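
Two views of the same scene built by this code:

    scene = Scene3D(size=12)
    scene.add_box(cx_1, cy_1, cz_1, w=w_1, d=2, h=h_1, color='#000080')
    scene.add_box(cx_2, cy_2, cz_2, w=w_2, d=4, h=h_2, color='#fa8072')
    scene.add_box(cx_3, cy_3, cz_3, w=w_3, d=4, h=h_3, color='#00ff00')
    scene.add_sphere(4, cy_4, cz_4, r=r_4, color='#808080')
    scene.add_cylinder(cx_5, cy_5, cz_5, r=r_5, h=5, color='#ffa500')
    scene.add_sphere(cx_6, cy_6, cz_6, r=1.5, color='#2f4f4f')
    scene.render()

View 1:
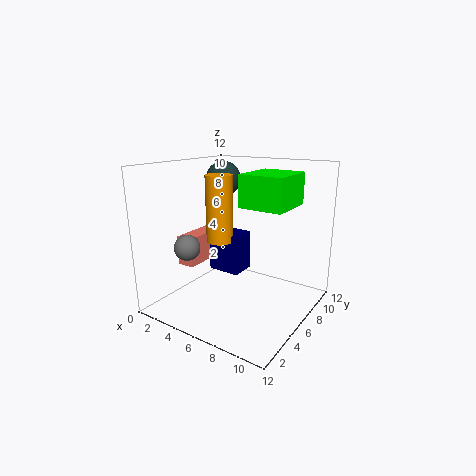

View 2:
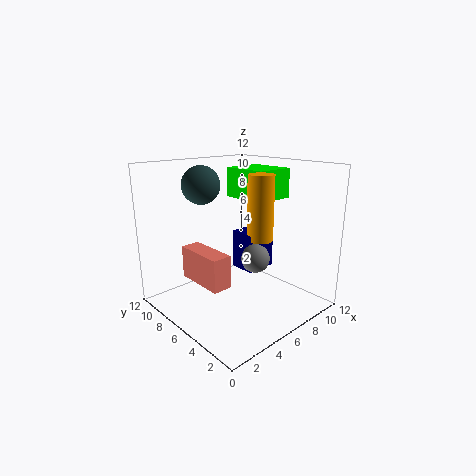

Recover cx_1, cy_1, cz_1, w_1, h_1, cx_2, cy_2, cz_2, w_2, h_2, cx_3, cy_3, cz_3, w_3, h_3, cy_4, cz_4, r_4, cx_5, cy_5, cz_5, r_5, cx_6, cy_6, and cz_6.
cx_1 = 5, cy_1 = 3.5, cz_1 = 4, w_1 = 2.5, h_1 = 3, cx_2 = 1.5, cy_2 = 3.5, cz_2 = 3.5, w_2 = 1.5, h_2 = 2.5, cx_3 = 7, cy_3 = 4.5, cz_3 = 9, w_3 = 3.5, h_3 = 2.5, cy_4 = 2, cz_4 = 6, r_4 = 1, cx_5 = 6, cy_5 = 3.5, cz_5 = 6.5, r_5 = 1, cx_6 = 3.5, cy_6 = 7.5, cz_6 = 10.5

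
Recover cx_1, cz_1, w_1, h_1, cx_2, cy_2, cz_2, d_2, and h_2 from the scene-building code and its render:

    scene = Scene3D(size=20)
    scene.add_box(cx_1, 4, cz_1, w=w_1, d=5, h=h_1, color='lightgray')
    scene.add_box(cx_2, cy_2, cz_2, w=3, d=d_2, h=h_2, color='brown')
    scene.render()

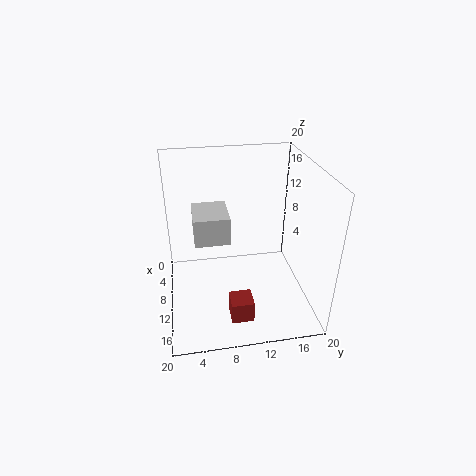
cx_1 = 4; cz_1 = 9; w_1 = 6; h_1 = 4; cx_2 = 14; cy_2 = 8; cz_2 = 1; d_2 = 3; h_2 = 3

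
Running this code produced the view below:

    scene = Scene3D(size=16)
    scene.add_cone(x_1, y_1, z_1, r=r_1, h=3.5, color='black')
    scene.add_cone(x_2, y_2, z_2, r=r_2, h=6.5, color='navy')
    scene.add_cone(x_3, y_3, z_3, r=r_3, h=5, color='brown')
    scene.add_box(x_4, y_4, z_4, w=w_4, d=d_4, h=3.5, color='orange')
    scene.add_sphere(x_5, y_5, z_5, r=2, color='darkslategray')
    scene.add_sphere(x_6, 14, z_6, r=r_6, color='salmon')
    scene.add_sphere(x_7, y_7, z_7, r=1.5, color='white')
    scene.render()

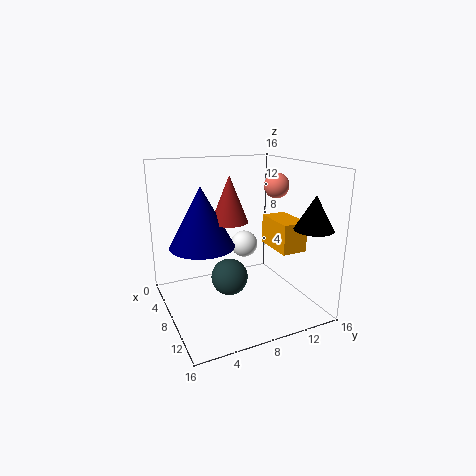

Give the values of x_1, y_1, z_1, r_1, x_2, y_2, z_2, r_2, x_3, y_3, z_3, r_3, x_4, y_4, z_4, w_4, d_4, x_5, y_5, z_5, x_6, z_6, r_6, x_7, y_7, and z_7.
x_1 = 14
y_1 = 13.5
z_1 = 10
r_1 = 2
x_2 = 7.5
y_2 = 4
z_2 = 7.5
r_2 = 3.5
x_3 = 8
y_3 = 7
z_3 = 10
r_3 = 2
x_4 = 5.5
y_4 = 12.5
z_4 = 6
w_4 = 5
d_4 = 3
x_5 = 9
y_5 = 6.5
z_5 = 4
x_6 = 6
z_6 = 13
r_6 = 1.5
x_7 = 7.5
y_7 = 9
z_7 = 7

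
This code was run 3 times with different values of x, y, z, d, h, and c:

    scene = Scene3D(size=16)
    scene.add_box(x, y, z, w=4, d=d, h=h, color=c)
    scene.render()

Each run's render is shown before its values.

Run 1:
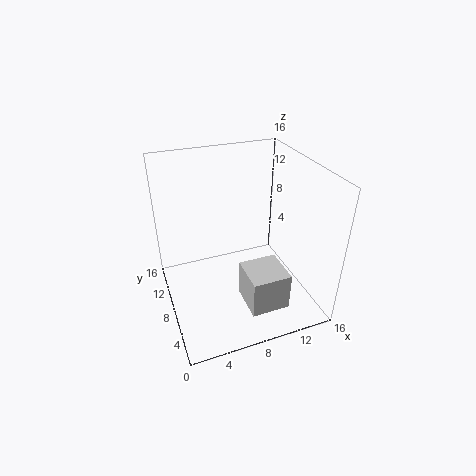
x = 7
y = 1
z = 3
d = 4
h = 4
c = 'lightgray'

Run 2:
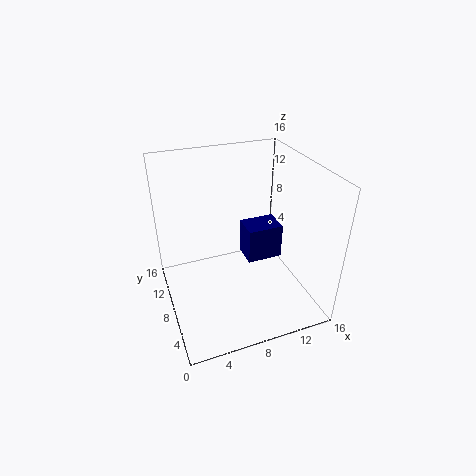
x = 9
y = 7
z = 5
d = 3
h = 4
c = 'navy'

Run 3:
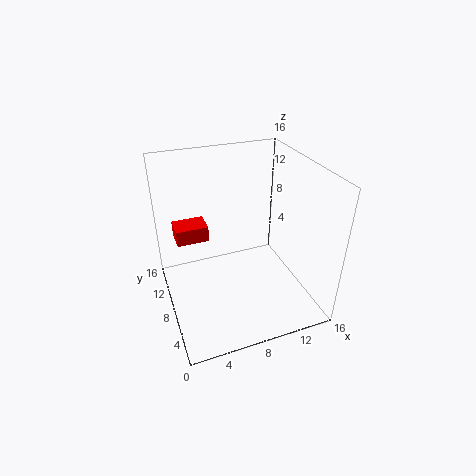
x = 2
y = 13
z = 5
d = 3
h = 2
c = 'red'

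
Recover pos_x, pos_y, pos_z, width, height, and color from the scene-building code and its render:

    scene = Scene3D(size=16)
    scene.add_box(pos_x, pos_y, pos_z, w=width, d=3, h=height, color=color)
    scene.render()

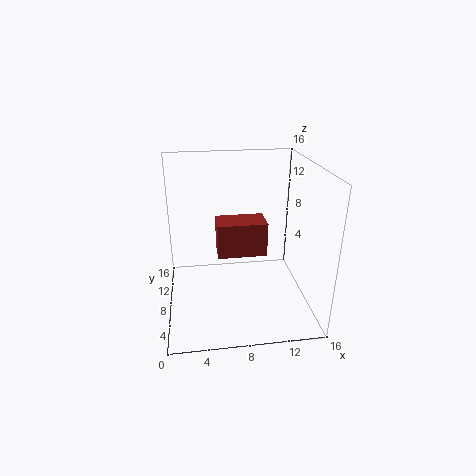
pos_x = 5.5
pos_y = 4.5
pos_z = 7.5
width = 5
height = 3.5
color = 'brown'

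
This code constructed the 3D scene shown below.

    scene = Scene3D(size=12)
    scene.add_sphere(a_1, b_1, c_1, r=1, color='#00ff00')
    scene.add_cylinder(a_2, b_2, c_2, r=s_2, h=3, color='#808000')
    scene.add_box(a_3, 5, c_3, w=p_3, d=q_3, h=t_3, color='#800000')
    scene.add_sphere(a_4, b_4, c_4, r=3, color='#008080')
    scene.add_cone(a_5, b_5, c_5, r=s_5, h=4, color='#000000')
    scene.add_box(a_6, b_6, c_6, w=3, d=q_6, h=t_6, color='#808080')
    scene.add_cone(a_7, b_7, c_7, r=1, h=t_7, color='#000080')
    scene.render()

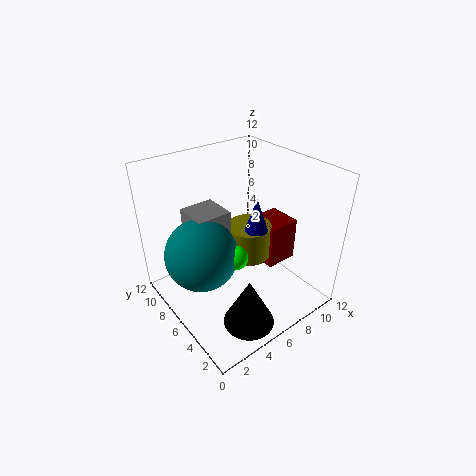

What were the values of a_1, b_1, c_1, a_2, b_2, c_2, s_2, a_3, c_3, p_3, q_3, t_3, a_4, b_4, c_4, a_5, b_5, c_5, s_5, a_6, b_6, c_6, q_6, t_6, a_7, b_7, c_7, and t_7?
a_1 = 5
b_1 = 5
c_1 = 5
a_2 = 8
b_2 = 7
c_2 = 3
s_2 = 2
a_3 = 9
c_3 = 2
p_3 = 3
q_3 = 3
t_3 = 4
a_4 = 3
b_4 = 7
c_4 = 5
a_5 = 4
b_5 = 2
c_5 = 1
s_5 = 2
a_6 = 3
b_6 = 7
c_6 = 6
q_6 = 3
t_6 = 2
a_7 = 8
b_7 = 6
c_7 = 6
t_7 = 3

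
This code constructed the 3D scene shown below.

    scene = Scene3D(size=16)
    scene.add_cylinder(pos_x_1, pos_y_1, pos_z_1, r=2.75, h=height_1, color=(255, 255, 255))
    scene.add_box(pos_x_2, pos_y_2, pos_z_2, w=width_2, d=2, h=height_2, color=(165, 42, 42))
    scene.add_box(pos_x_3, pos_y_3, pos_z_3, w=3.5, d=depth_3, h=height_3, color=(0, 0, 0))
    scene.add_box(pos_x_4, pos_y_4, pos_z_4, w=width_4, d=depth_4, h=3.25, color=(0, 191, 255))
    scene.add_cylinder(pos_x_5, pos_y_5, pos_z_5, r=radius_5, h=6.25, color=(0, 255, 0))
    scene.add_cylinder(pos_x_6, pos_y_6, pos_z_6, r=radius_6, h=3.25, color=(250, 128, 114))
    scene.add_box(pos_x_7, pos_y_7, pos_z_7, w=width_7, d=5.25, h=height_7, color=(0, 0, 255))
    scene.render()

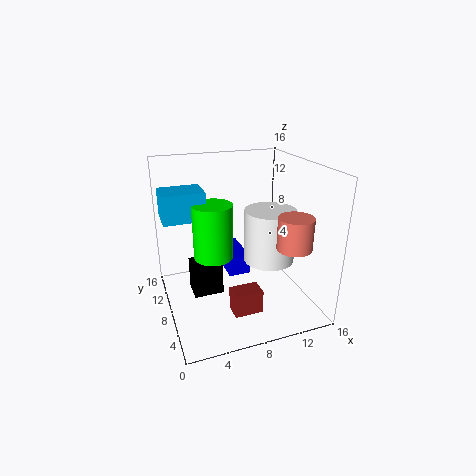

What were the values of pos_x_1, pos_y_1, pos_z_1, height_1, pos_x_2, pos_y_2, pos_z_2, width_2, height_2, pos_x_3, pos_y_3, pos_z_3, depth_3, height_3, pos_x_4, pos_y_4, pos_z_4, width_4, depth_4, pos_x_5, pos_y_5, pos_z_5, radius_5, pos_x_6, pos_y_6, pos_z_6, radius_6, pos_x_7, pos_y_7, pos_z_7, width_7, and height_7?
pos_x_1 = 11; pos_y_1 = 6.25; pos_z_1 = 5.75; height_1 = 5.75; pos_x_2 = 5.75; pos_y_2 = 2.5; pos_z_2 = 1.75; width_2 = 3; height_2 = 2.5; pos_x_3 = 3; pos_y_3 = 9; pos_z_3 = 0.5; depth_3 = 2.75; height_3 = 4; pos_x_4 = 0.25; pos_y_4 = 9.75; pos_z_4 = 9.75; width_4 = 4.75; depth_4 = 3.75; pos_x_5 = 5.5; pos_y_5 = 9.25; pos_z_5 = 5.5; radius_5 = 2.25; pos_x_6 = 11.75; pos_y_6 = 2.25; pos_z_6 = 8.75; radius_6 = 1.75; pos_x_7 = 7; pos_y_7 = 8; pos_z_7 = 3.25; width_7 = 2.5; height_7 = 2.25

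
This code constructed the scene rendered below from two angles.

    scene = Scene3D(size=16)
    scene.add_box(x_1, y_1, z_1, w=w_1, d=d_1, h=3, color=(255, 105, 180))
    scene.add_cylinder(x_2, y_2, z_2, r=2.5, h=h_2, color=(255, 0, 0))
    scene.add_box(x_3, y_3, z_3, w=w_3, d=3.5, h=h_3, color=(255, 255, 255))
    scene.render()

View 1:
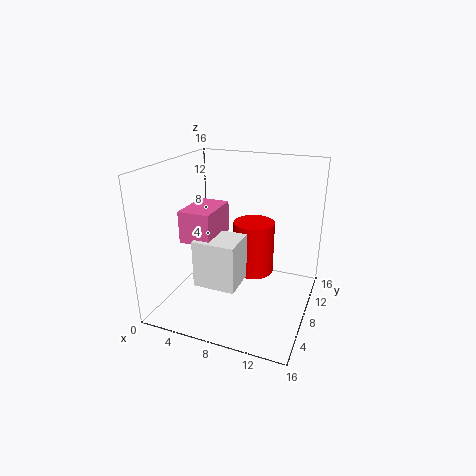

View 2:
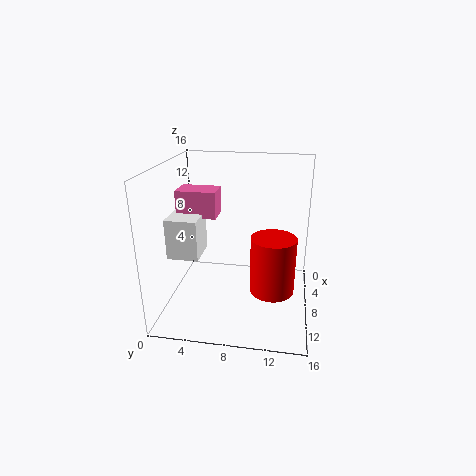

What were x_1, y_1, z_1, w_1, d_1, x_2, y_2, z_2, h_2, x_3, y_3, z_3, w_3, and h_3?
x_1 = 5; y_1 = 1; z_1 = 10; w_1 = 3; d_1 = 4.5; x_2 = 8.5; y_2 = 12; z_2 = 2; h_2 = 6.5; x_3 = 6.5; y_3 = 0.5; z_3 = 6; w_3 = 4; h_3 = 4.5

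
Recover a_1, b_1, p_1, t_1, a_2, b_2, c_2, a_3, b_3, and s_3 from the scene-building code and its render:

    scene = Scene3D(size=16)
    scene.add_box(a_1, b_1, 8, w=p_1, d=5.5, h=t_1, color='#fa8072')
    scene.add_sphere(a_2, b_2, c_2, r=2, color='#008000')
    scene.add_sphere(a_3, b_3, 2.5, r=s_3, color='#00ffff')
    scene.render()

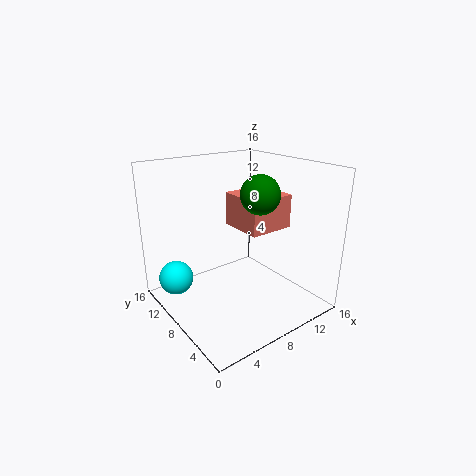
a_1 = 9.5
b_1 = 7
p_1 = 5.5
t_1 = 4
a_2 = 8.5
b_2 = 5
c_2 = 13.5
a_3 = 2.5
b_3 = 13
s_3 = 2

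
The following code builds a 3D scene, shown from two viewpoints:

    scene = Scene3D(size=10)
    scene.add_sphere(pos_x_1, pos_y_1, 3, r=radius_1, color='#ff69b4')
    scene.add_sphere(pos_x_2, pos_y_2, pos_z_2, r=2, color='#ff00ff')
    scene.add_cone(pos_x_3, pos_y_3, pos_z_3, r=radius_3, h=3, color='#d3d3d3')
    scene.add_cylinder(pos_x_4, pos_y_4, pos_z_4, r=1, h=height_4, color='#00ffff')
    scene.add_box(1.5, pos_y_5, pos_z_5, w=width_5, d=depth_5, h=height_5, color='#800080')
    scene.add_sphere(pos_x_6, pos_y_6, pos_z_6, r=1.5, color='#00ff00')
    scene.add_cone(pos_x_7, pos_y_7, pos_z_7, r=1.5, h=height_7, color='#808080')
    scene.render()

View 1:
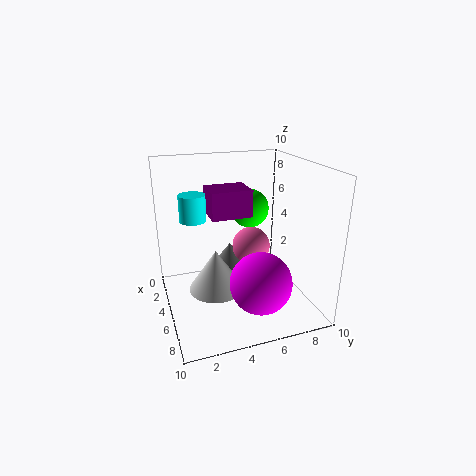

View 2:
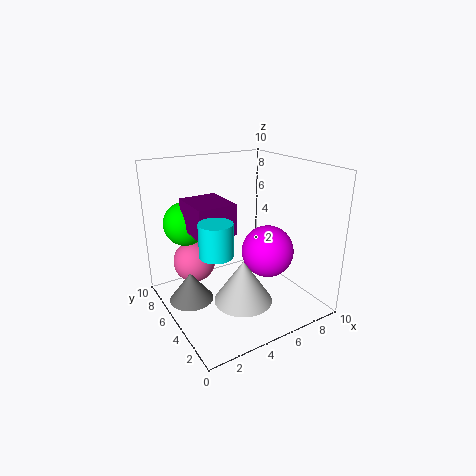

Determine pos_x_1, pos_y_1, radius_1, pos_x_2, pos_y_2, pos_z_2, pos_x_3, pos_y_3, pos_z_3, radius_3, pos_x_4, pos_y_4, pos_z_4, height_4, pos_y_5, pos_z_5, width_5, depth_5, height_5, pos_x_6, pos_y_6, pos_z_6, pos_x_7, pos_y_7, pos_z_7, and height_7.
pos_x_1 = 2.5
pos_y_1 = 7
radius_1 = 1.5
pos_x_2 = 8
pos_y_2 = 5.5
pos_z_2 = 3
pos_x_3 = 4.5
pos_y_3 = 3.5
pos_z_3 = 1
radius_3 = 2
pos_x_4 = 2
pos_y_4 = 2.5
pos_z_4 = 5.5
height_4 = 2
pos_y_5 = 3.5
pos_z_5 = 6
width_5 = 2.5
depth_5 = 3
height_5 = 2
pos_x_6 = 2
pos_y_6 = 7
pos_z_6 = 6
pos_x_7 = 1.5
pos_y_7 = 5.5
pos_z_7 = 1
height_7 = 2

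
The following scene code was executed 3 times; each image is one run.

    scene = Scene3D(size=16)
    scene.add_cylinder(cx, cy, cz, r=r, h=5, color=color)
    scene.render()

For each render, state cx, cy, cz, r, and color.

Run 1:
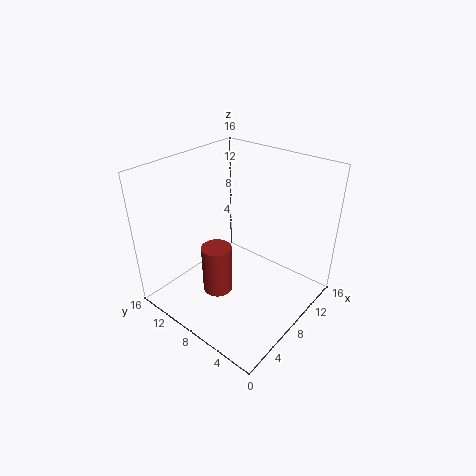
cx = 3.5, cy = 7, cz = 4.5, r = 1.5, color = 'brown'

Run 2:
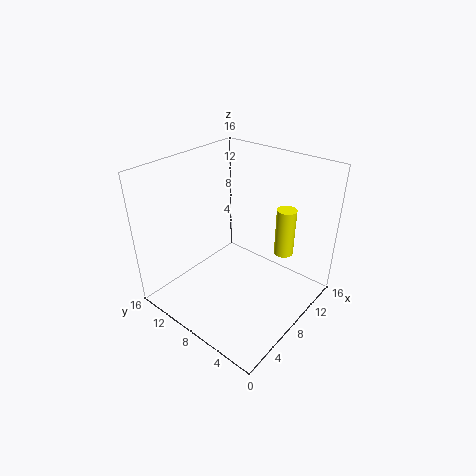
cx = 9.5, cy = 3, cz = 7.5, r = 1, color = 'yellow'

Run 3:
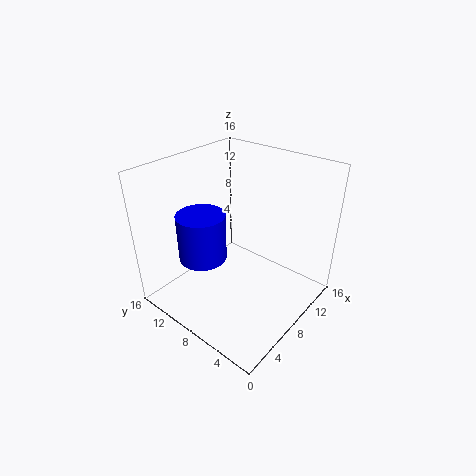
cx = 4, cy = 9.5, cz = 7, r = 2.5, color = 'blue'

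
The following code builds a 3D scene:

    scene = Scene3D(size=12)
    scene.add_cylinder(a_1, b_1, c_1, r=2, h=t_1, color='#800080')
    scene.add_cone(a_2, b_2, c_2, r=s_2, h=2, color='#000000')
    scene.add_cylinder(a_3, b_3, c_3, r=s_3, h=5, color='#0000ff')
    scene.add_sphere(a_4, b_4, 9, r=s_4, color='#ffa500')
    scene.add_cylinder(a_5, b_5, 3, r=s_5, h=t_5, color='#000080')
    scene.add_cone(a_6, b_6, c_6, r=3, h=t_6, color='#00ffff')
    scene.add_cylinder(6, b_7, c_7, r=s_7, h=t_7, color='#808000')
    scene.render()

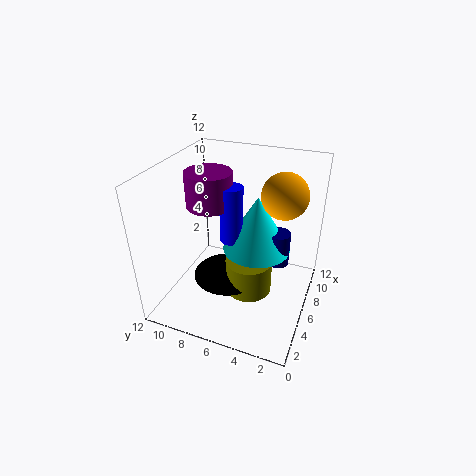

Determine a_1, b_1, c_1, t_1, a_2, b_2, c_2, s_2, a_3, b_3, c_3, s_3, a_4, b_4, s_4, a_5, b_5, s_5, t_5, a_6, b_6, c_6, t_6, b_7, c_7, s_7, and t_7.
a_1 = 7, b_1 = 9, c_1 = 8, t_1 = 3, a_2 = 6, b_2 = 7, c_2 = 2, s_2 = 3, a_3 = 7, b_3 = 7, c_3 = 5, s_3 = 1, a_4 = 9, b_4 = 3, s_4 = 2, a_5 = 8, b_5 = 3, s_5 = 1, t_5 = 3, a_6 = 8, b_6 = 5, c_6 = 4, t_6 = 5, b_7 = 5, c_7 = 1, s_7 = 2, t_7 = 3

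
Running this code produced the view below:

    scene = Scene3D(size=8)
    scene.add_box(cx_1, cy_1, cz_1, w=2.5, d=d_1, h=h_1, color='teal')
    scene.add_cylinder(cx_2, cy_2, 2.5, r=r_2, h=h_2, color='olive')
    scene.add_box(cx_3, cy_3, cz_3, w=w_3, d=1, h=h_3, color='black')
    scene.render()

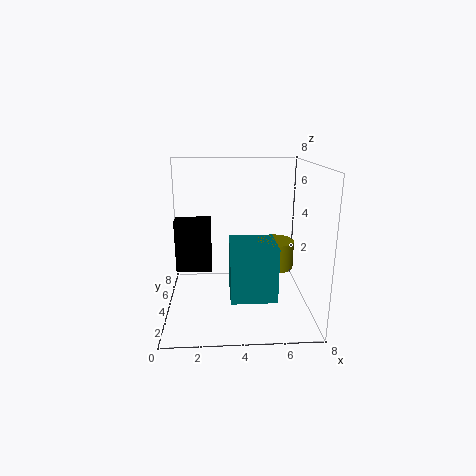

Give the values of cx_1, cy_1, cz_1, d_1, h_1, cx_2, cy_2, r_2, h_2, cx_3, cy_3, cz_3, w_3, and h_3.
cx_1 = 3.5; cy_1 = 2; cz_1 = 1; d_1 = 2.5; h_1 = 3; cx_2 = 6; cy_2 = 3.5; r_2 = 1; h_2 = 1.5; cx_3 = 0.5; cy_3 = 4; cz_3 = 2; w_3 = 2; h_3 = 3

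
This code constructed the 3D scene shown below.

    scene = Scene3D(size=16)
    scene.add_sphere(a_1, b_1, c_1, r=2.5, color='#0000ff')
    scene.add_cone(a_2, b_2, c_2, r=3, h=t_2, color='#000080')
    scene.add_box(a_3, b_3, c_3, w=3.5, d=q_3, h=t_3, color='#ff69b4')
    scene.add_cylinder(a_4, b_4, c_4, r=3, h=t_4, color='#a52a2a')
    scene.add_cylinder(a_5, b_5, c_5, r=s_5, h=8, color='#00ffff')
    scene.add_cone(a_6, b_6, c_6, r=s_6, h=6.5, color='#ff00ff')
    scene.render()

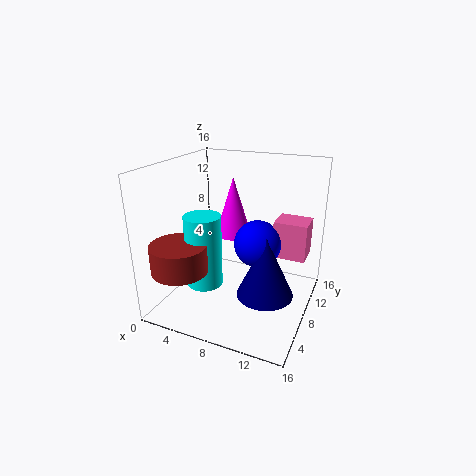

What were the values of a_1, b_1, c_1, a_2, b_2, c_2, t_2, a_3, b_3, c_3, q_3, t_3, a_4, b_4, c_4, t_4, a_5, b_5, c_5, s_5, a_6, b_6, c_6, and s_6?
a_1 = 10.5, b_1 = 7.5, c_1 = 8, a_2 = 12, b_2 = 6, c_2 = 3, t_2 = 6.5, a_3 = 12, b_3 = 8, c_3 = 6.5, q_3 = 3, t_3 = 4, a_4 = 3.5, b_4 = 3, c_4 = 5.5, t_4 = 3, a_5 = 5, b_5 = 5.5, c_5 = 3, s_5 = 2, a_6 = 7, b_6 = 9, c_6 = 8, s_6 = 2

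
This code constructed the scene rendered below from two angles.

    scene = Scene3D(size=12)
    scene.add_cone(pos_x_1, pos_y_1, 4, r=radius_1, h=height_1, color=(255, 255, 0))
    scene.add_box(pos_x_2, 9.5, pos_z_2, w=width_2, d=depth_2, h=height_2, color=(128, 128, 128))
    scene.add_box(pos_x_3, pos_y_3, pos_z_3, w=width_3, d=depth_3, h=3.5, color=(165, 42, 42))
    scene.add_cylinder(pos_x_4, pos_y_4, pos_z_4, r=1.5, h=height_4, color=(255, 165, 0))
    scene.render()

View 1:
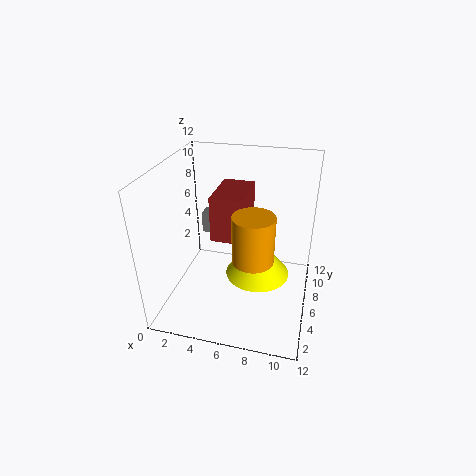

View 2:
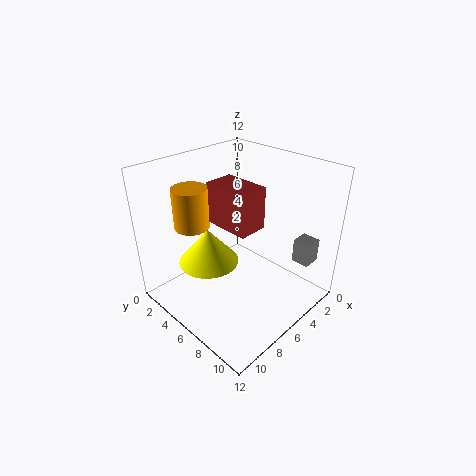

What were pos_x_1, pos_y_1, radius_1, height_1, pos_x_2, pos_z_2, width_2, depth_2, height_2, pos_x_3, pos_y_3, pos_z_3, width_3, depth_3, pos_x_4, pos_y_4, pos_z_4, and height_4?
pos_x_1 = 8
pos_y_1 = 4.5
radius_1 = 2.5
height_1 = 3
pos_x_2 = 1.5
pos_z_2 = 4
width_2 = 1.5
depth_2 = 1.5
height_2 = 2
pos_x_3 = 4.5
pos_y_3 = 3.5
pos_z_3 = 7
width_3 = 2.5
depth_3 = 4
pos_x_4 = 8
pos_y_4 = 2.5
pos_z_4 = 6.5
height_4 = 3.5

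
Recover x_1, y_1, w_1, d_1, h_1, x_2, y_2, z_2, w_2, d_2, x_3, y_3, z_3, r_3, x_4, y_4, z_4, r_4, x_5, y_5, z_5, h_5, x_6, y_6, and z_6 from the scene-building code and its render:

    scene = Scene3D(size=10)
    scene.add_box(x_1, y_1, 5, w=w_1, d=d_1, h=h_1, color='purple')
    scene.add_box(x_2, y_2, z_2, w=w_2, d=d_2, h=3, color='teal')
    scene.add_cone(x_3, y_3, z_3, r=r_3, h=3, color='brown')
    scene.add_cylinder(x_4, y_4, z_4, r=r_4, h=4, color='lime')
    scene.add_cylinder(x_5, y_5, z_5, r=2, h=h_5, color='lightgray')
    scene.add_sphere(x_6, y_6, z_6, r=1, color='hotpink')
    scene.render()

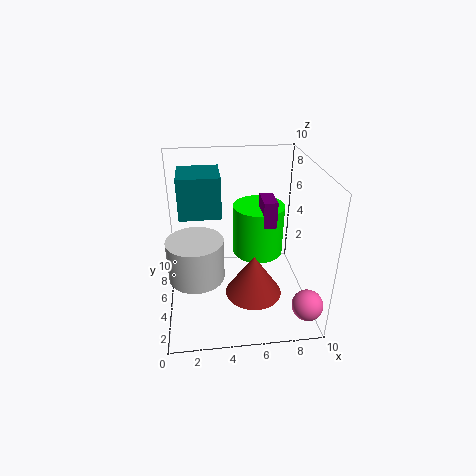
x_1 = 7
y_1 = 6
w_1 = 1
d_1 = 2
h_1 = 2
x_2 = 1
y_2 = 6
z_2 = 6
w_2 = 3
d_2 = 3
x_3 = 6
y_3 = 4
z_3 = 1
r_3 = 2
x_4 = 7
y_4 = 8
z_4 = 2
r_4 = 2
x_5 = 2
y_5 = 5
z_5 = 2
h_5 = 3
x_6 = 9
y_6 = 1
z_6 = 2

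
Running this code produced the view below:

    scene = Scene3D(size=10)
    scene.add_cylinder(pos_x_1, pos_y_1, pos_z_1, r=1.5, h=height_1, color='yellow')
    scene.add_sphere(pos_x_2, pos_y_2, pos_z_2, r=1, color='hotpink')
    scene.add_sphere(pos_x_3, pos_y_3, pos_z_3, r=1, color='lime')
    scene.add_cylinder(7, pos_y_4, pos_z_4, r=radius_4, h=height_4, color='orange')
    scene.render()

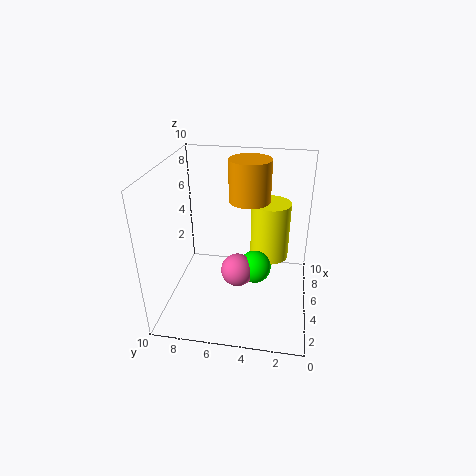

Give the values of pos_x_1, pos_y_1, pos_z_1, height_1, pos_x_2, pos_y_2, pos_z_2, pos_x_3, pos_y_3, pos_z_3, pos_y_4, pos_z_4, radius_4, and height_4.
pos_x_1 = 8, pos_y_1 = 3, pos_z_1 = 2, height_1 = 4.5, pos_x_2 = 2, pos_y_2 = 4.5, pos_z_2 = 4.5, pos_x_3 = 2.5, pos_y_3 = 3.5, pos_z_3 = 4.5, pos_y_4 = 4.5, pos_z_4 = 7, radius_4 = 1.5, height_4 = 3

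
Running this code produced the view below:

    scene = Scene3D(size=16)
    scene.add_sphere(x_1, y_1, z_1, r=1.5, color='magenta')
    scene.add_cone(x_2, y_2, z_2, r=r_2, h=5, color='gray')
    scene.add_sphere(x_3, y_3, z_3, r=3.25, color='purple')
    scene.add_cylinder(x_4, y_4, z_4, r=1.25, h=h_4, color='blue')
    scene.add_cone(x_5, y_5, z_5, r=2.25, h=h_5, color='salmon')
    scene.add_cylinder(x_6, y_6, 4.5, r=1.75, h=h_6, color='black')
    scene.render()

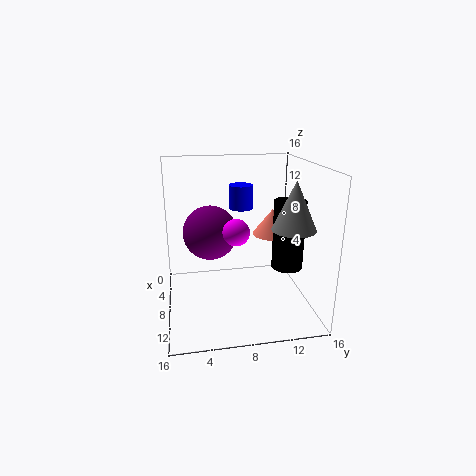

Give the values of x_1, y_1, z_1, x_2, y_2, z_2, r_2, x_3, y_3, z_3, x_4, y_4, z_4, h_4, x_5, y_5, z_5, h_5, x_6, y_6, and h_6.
x_1 = 8.25
y_1 = 7.75
z_1 = 8.75
x_2 = 11.75
y_2 = 13
z_2 = 10
r_2 = 2.25
x_3 = 4.5
y_3 = 5.25
z_3 = 7.5
x_4 = 8.25
y_4 = 8.25
z_4 = 11.5
h_4 = 2.5
x_5 = 6.75
y_5 = 12.25
z_5 = 7.75
h_5 = 3
x_6 = 9
y_6 = 13.5
h_6 = 7.75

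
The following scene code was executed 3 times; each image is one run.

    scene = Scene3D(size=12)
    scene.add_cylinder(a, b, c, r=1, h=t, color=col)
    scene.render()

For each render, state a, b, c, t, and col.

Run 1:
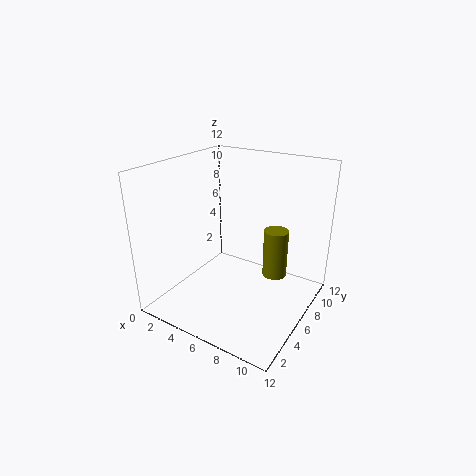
a = 9
b = 7
c = 3
t = 4
col = 'olive'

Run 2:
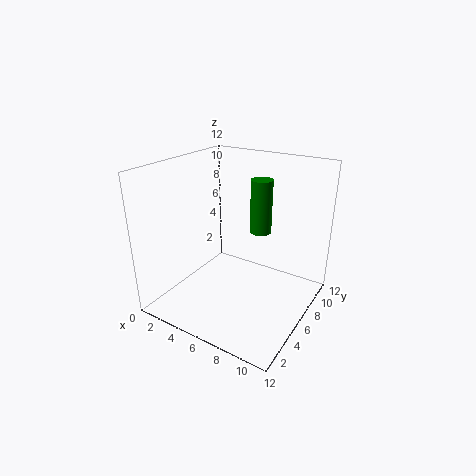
a = 6
b = 10
c = 5
t = 5
col = 'green'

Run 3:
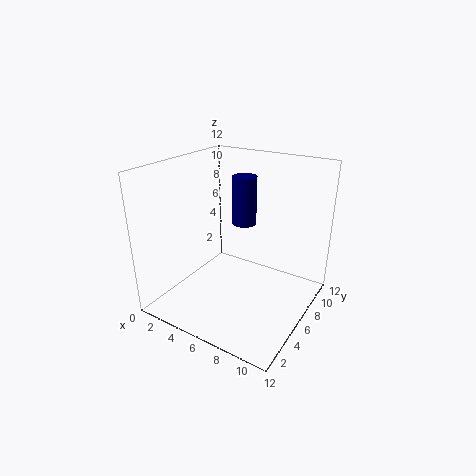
a = 6
b = 7
c = 7
t = 4
col = 'navy'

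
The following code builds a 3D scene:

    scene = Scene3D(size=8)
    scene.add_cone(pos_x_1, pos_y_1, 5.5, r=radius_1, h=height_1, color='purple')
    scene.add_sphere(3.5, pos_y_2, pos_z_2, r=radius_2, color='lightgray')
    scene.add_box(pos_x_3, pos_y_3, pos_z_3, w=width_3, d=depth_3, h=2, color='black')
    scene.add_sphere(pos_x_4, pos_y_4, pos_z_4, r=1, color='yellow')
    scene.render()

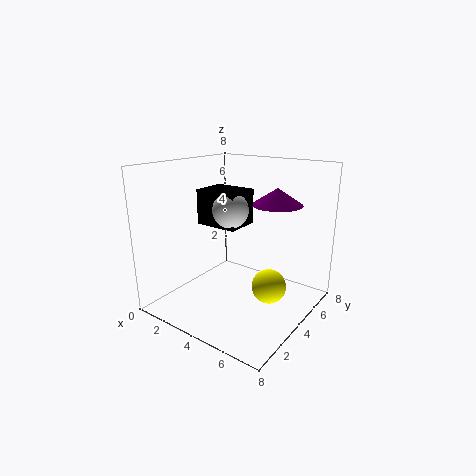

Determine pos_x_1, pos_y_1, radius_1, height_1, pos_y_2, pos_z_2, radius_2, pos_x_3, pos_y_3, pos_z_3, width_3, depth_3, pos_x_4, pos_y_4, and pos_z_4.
pos_x_1 = 5; pos_y_1 = 6.5; radius_1 = 1.5; height_1 = 1; pos_y_2 = 4; pos_z_2 = 5.5; radius_2 = 1; pos_x_3 = 1.5; pos_y_3 = 3.5; pos_z_3 = 4.5; width_3 = 2.5; depth_3 = 2; pos_x_4 = 5.5; pos_y_4 = 5; pos_z_4 = 1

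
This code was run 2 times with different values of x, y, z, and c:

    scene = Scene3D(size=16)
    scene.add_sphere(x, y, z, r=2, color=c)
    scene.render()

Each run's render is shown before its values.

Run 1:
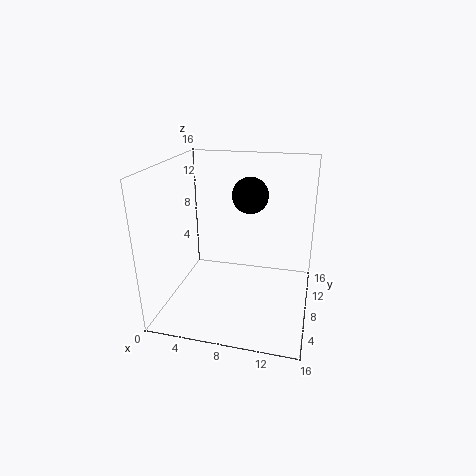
x = 9
y = 9.5
z = 12.5
c = 'black'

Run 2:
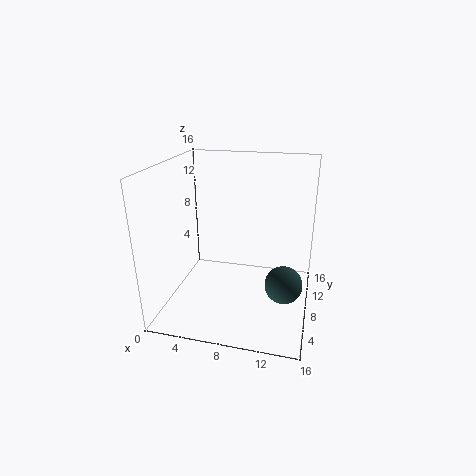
x = 13.5
y = 6
z = 4
c = 'darkslategray'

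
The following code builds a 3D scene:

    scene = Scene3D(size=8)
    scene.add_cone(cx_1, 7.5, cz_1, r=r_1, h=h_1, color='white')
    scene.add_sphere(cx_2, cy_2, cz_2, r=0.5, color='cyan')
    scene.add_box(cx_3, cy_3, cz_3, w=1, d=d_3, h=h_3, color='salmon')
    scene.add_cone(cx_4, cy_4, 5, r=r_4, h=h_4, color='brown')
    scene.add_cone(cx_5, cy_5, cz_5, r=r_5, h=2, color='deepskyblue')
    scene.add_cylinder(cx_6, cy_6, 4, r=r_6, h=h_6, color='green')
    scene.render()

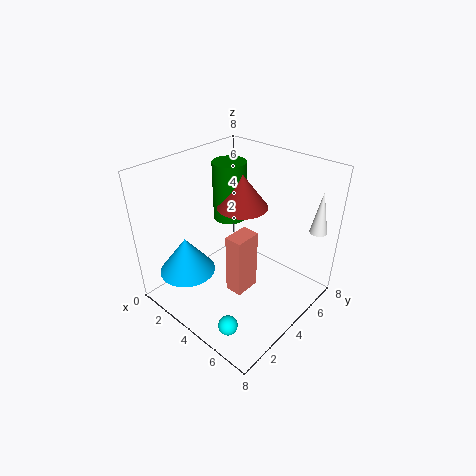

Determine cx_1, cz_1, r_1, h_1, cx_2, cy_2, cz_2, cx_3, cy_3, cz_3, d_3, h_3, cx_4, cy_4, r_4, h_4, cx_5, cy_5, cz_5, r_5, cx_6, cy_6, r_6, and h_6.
cx_1 = 7
cz_1 = 4
r_1 = 0.5
h_1 = 2.5
cx_2 = 6
cy_2 = 1
cz_2 = 1
cx_3 = 4
cy_3 = 3
cz_3 = 1
d_3 = 1.5
h_3 = 3.5
cx_4 = 3
cy_4 = 5.5
r_4 = 1.5
h_4 = 2
cx_5 = 2.5
cy_5 = 1.5
cz_5 = 2.5
r_5 = 1.5
cx_6 = 2
cy_6 = 5.5
r_6 = 1
h_6 = 3.5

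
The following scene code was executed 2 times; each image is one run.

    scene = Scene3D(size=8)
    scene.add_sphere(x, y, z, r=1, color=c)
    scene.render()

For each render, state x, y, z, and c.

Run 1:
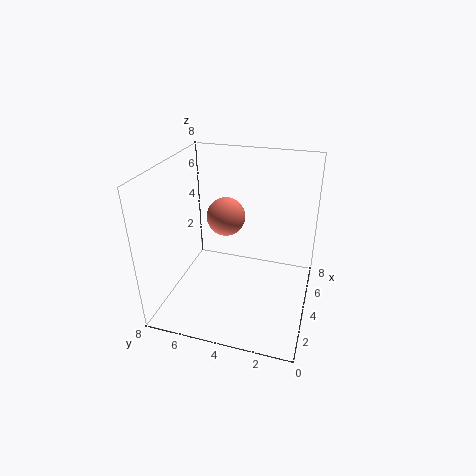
x = 3.5; y = 4.5; z = 5.5; c = 'salmon'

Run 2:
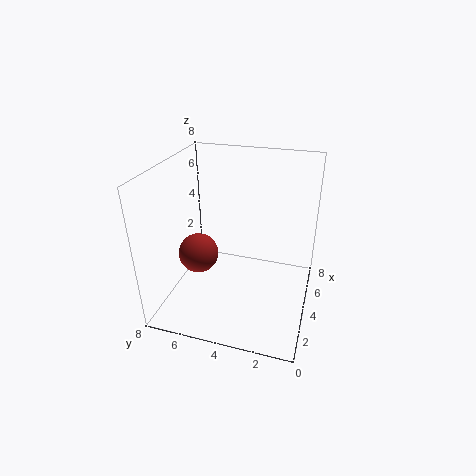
x = 2; y = 5.5; z = 4; c = 'brown'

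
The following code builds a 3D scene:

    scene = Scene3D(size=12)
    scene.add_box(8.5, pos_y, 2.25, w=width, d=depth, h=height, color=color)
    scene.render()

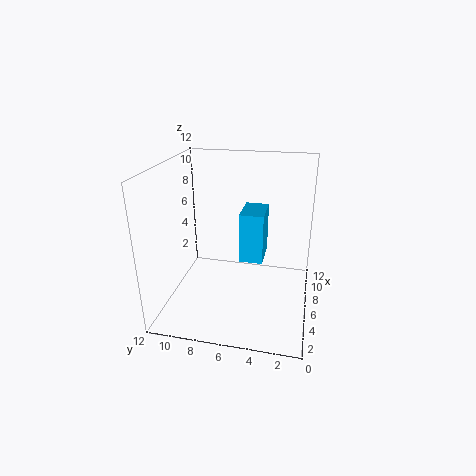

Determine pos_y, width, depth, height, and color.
pos_y = 4.25; width = 3.5; depth = 2.25; height = 4.75; color = 'deepskyblue'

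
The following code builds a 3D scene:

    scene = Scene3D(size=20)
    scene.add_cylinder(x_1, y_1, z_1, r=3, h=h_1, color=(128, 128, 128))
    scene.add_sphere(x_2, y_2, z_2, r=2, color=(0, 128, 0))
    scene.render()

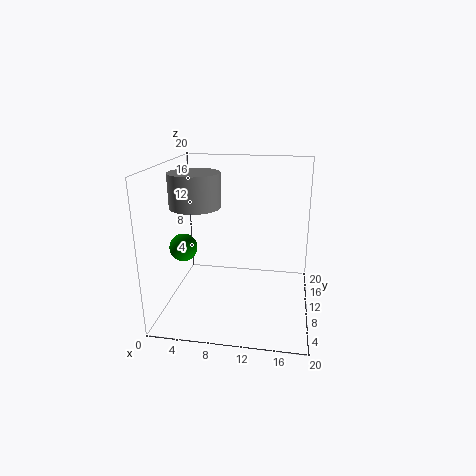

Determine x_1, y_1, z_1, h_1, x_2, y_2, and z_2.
x_1 = 6; y_1 = 4; z_1 = 16; h_1 = 4; x_2 = 2; y_2 = 10; z_2 = 8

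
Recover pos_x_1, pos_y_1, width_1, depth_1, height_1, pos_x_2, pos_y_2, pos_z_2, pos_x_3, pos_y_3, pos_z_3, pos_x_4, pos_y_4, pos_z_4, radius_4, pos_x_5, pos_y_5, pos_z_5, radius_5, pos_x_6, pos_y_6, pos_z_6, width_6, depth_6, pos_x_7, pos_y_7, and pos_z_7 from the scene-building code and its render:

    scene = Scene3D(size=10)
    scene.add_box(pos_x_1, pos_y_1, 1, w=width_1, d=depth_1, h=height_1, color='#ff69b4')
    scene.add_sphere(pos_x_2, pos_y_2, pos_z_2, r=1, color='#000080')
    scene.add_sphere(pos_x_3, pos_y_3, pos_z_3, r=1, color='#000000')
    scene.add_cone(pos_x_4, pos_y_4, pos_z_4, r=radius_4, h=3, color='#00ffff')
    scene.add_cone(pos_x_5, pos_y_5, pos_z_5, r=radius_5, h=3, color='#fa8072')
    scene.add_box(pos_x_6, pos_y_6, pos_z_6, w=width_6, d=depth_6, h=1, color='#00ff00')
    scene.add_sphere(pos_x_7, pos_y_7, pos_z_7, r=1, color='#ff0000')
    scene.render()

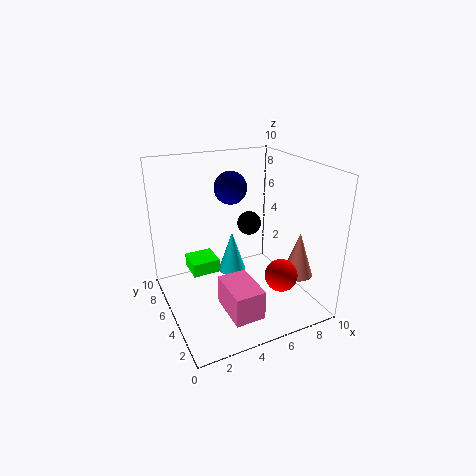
pos_x_1 = 3
pos_y_1 = 1
width_1 = 2
depth_1 = 3
height_1 = 2
pos_x_2 = 4
pos_y_2 = 4
pos_z_2 = 9
pos_x_3 = 8
pos_y_3 = 9
pos_z_3 = 4
pos_x_4 = 5
pos_y_4 = 6
pos_z_4 = 2
radius_4 = 1
pos_x_5 = 8
pos_y_5 = 2
pos_z_5 = 3
radius_5 = 1
pos_x_6 = 2
pos_y_6 = 6
pos_z_6 = 2
width_6 = 2
depth_6 = 2
pos_x_7 = 6
pos_y_7 = 1
pos_z_7 = 4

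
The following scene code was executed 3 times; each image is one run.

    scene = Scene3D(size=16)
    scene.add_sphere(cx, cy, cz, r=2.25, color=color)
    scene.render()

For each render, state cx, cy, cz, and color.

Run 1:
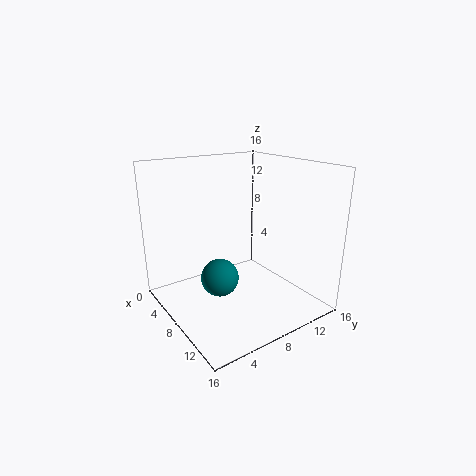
cx = 6; cy = 6.75; cz = 2.5; color = 'teal'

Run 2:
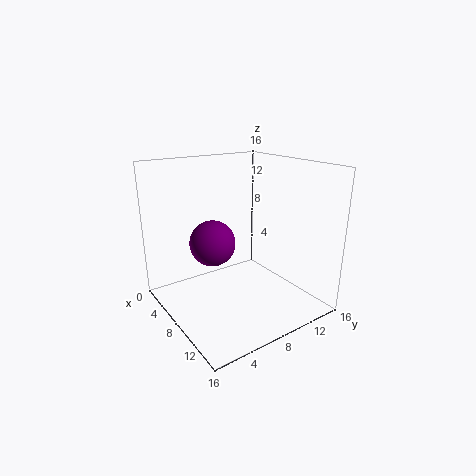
cx = 9.75; cy = 3.75; cz = 9; color = 'purple'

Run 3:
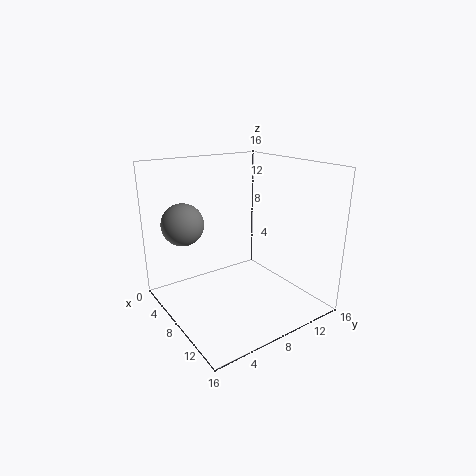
cx = 5.75; cy = 2.5; cz = 10; color = 'gray'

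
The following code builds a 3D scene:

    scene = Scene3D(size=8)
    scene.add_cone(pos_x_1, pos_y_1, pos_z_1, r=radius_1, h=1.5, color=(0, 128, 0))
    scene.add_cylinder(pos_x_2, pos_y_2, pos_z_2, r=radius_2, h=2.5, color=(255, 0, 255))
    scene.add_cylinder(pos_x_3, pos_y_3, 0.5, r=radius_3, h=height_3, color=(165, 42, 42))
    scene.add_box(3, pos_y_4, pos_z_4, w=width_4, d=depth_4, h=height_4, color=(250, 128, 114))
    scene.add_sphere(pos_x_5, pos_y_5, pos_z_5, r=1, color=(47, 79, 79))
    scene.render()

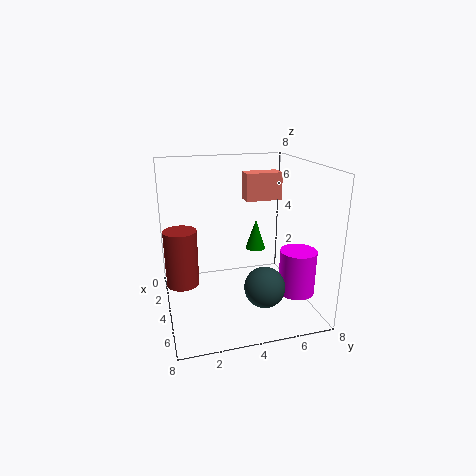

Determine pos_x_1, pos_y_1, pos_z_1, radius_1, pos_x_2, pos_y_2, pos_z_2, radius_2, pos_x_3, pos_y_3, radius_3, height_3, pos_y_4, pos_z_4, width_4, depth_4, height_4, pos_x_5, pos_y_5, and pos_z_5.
pos_x_1 = 5.5, pos_y_1 = 4.5, pos_z_1 = 4, radius_1 = 0.5, pos_x_2 = 5.5, pos_y_2 = 7, pos_z_2 = 1, radius_2 = 1, pos_x_3 = 2, pos_y_3 = 1, radius_3 = 1, height_3 = 3.5, pos_y_4 = 4.5, pos_z_4 = 6, width_4 = 1, depth_4 = 2, height_4 = 1.5, pos_x_5 = 7, pos_y_5 = 4.5, pos_z_5 = 2.5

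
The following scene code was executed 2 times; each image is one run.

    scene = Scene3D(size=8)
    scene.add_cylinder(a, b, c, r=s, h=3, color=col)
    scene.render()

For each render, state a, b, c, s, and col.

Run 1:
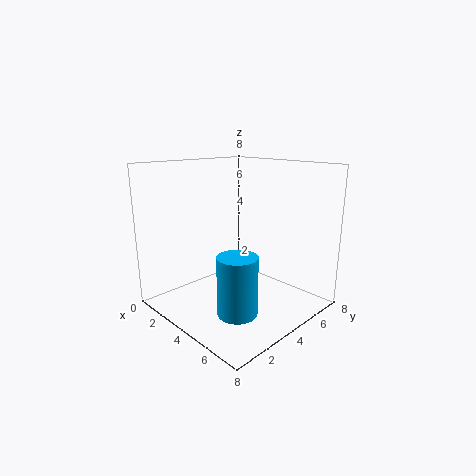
a = 6
b = 2
c = 1
s = 1
col = 'deepskyblue'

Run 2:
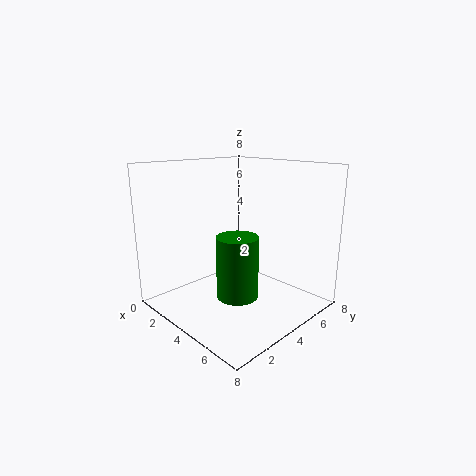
a = 6
b = 2
c = 2
s = 1
col = 'green'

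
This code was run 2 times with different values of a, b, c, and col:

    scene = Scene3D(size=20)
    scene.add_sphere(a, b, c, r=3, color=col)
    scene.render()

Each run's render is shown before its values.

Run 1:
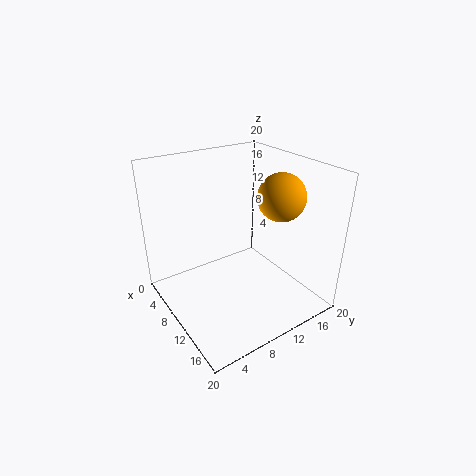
a = 15, b = 13, c = 17, col = 'orange'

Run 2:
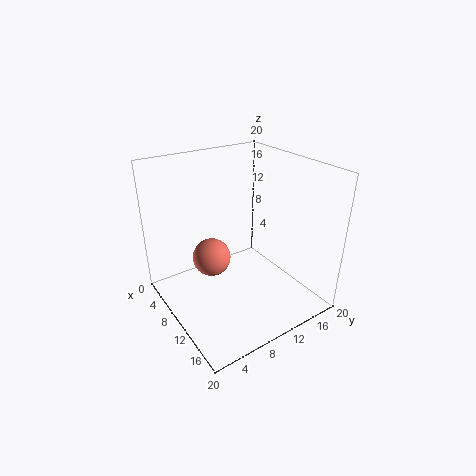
a = 4, b = 9, c = 4, col = 'salmon'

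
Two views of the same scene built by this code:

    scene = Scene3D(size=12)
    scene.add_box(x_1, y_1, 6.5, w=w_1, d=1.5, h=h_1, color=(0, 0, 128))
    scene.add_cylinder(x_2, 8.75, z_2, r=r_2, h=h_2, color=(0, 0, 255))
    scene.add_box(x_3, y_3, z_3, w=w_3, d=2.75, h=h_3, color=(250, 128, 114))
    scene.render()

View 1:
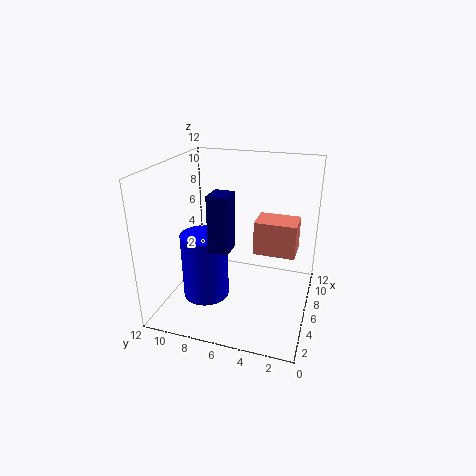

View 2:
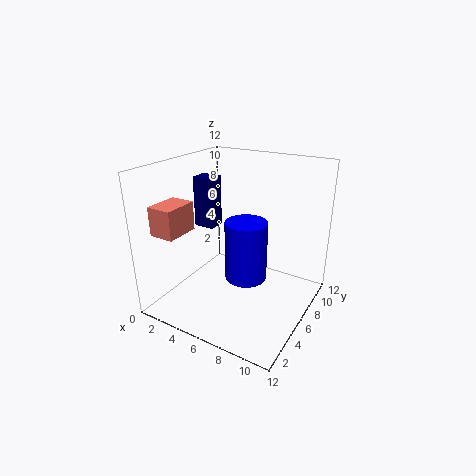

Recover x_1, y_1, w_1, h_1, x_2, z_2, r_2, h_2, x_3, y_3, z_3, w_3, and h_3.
x_1 = 2; y_1 = 5.5; w_1 = 1.75; h_1 = 4.25; x_2 = 5.25; z_2 = 0.5; r_2 = 2; h_2 = 5.75; x_3 = 1.5; y_3 = 0.75; z_3 = 7.25; w_3 = 2; h_3 = 2.25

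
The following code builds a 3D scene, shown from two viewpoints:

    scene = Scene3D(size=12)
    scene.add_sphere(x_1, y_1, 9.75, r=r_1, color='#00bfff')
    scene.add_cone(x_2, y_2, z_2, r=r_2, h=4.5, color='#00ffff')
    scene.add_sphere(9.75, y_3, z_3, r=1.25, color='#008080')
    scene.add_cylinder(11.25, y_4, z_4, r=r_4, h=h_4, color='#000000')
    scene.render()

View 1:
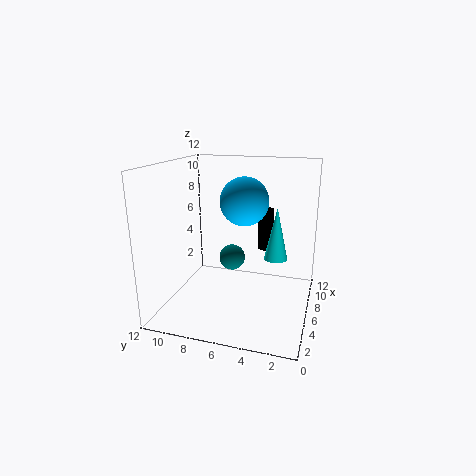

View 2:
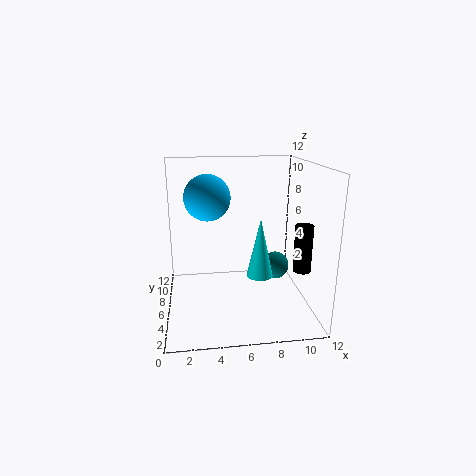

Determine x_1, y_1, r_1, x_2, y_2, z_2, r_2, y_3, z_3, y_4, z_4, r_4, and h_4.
x_1 = 3.5, y_1 = 4.75, r_1 = 1.75, x_2 = 7.25, y_2 = 3, z_2 = 4, r_2 = 1, y_3 = 7.75, z_3 = 2.5, y_4 = 4.75, z_4 = 3.25, r_4 = 0.75, h_4 = 4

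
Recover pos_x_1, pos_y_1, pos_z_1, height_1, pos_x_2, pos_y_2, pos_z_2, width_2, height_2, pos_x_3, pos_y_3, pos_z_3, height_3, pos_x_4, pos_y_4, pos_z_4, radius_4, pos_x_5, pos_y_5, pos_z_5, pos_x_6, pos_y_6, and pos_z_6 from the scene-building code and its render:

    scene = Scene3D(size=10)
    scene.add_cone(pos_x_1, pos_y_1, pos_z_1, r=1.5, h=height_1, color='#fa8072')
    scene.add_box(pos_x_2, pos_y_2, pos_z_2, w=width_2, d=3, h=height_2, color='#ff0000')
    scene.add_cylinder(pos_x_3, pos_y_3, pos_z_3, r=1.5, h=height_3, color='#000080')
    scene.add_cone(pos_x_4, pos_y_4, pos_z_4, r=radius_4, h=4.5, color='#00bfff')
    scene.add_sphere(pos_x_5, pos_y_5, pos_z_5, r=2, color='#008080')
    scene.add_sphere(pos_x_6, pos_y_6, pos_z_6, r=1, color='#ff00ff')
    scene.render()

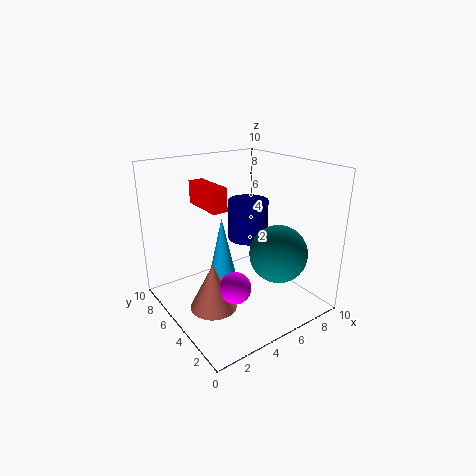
pos_x_1 = 2; pos_y_1 = 3.5; pos_z_1 = 1.5; height_1 = 3; pos_x_2 = 2.5; pos_y_2 = 4; pos_z_2 = 7.5; width_2 = 1; height_2 = 1.5; pos_x_3 = 7; pos_y_3 = 6.5; pos_z_3 = 4; height_3 = 3; pos_x_4 = 4; pos_y_4 = 5.5; pos_z_4 = 2; radius_4 = 1; pos_x_5 = 7; pos_y_5 = 3; pos_z_5 = 4; pos_x_6 = 3; pos_y_6 = 2.5; pos_z_6 = 3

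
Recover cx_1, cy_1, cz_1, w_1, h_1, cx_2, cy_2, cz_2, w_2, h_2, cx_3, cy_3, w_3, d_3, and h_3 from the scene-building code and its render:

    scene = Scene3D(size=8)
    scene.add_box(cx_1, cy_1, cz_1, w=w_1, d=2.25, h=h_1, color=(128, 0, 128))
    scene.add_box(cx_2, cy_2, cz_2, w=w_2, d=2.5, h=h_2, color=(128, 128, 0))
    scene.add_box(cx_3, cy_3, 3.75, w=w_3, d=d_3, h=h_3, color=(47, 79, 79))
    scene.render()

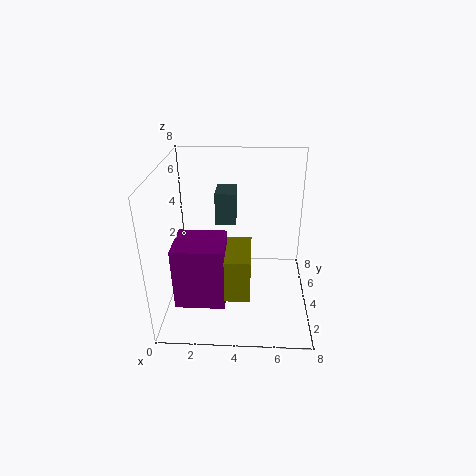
cx_1 = 1
cy_1 = 0.75
cz_1 = 1.75
w_1 = 2.5
h_1 = 3.25
cx_2 = 2.5
cy_2 = 0.75
cz_2 = 2.25
w_2 = 2.25
h_2 = 2.25
cx_3 = 2.5
cy_3 = 6
w_3 = 1.25
d_3 = 1.75
h_3 = 2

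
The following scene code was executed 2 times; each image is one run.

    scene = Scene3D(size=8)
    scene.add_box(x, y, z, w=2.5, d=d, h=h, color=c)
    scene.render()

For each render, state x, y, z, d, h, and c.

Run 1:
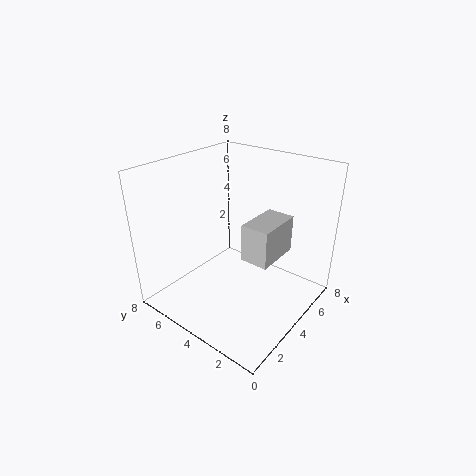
x = 3
y = 1.5
z = 3.5
d = 1.5
h = 2
c = 'lightgray'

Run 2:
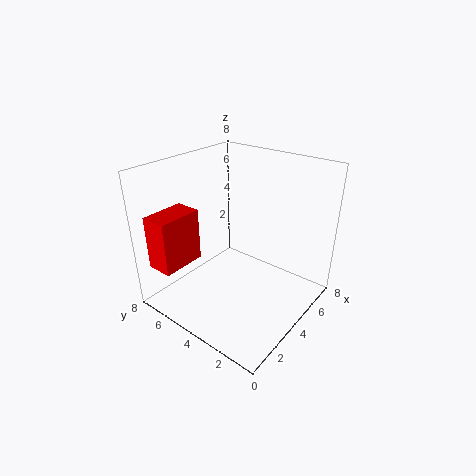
x = 0.5
y = 6
z = 2.5
d = 1.5
h = 3
c = 'red'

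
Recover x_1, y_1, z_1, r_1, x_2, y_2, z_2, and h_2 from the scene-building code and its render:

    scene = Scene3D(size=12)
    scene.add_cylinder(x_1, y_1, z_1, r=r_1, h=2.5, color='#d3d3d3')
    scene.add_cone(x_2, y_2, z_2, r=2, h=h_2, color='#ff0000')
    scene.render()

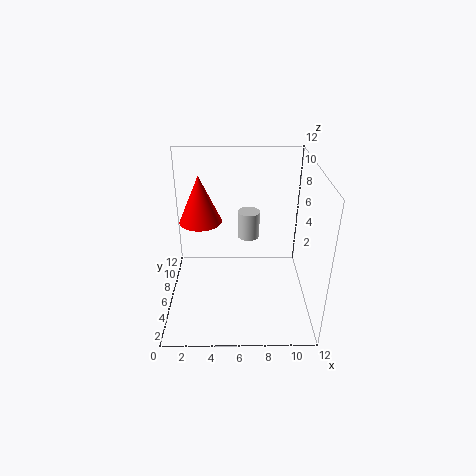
x_1 = 7, y_1 = 9, z_1 = 4.5, r_1 = 1, x_2 = 2.5, y_2 = 10, z_2 = 5.5, h_2 = 4.5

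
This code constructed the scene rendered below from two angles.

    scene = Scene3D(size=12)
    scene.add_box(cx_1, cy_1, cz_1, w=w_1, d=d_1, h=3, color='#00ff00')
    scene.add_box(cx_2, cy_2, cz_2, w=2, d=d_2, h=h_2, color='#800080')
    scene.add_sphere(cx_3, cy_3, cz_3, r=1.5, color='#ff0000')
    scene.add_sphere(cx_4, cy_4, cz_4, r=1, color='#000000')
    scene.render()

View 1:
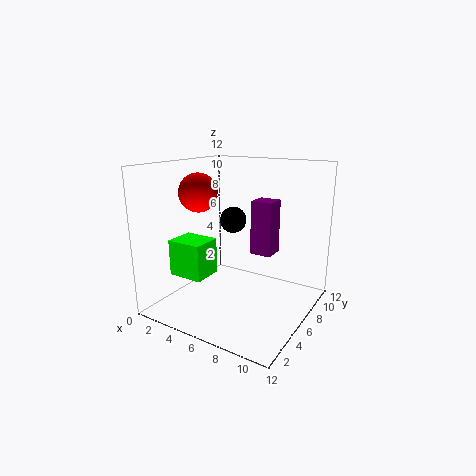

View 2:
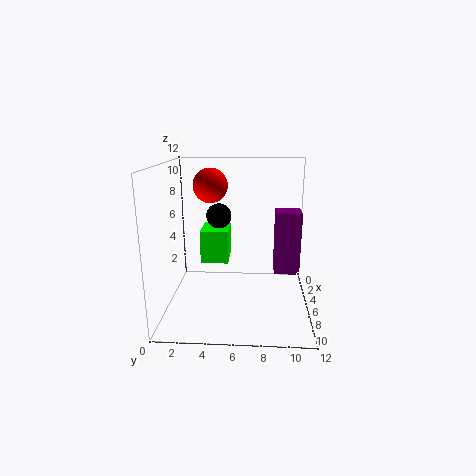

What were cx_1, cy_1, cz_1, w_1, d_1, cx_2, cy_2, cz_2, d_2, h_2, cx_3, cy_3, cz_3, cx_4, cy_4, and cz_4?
cx_1 = 1.5, cy_1 = 2.5, cz_1 = 3, w_1 = 3, d_1 = 2.5, cx_2 = 5.5, cy_2 = 9, cz_2 = 3.5, d_2 = 2, h_2 = 5, cx_3 = 4, cy_3 = 3.5, cz_3 = 10, cx_4 = 6.5, cy_4 = 4.5, cz_4 = 8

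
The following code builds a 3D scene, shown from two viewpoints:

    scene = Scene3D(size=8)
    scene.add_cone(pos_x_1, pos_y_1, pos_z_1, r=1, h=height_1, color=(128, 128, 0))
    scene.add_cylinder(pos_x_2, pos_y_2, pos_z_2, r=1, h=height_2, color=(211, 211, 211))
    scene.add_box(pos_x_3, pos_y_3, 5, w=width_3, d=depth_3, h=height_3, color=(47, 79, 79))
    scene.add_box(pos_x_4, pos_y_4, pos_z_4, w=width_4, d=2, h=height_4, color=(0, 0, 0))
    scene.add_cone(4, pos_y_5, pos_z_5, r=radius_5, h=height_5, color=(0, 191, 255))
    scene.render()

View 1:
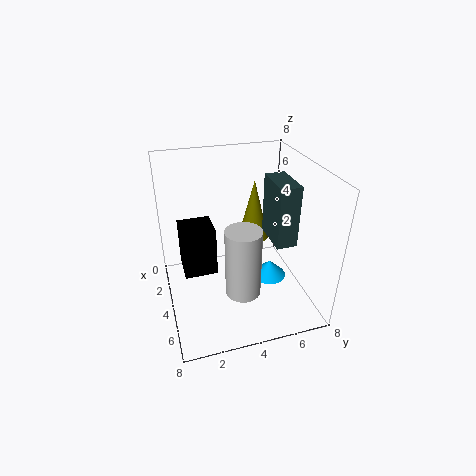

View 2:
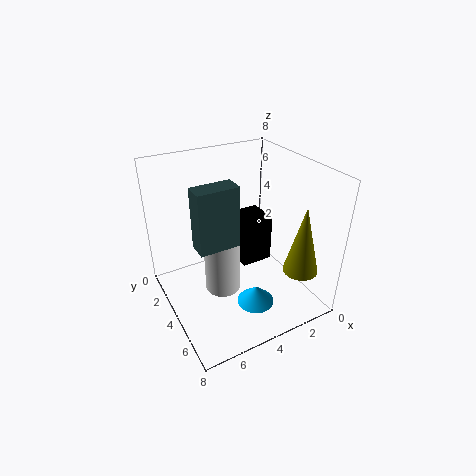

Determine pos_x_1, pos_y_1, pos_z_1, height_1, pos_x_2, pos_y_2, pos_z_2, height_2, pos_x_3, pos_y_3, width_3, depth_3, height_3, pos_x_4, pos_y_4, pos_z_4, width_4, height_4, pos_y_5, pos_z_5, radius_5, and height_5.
pos_x_1 = 1
pos_y_1 = 6
pos_z_1 = 2
height_1 = 4
pos_x_2 = 5
pos_y_2 = 4
pos_z_2 = 1
height_2 = 4
pos_x_3 = 5
pos_y_3 = 5
width_3 = 2
depth_3 = 1
height_3 = 3
pos_x_4 = 1
pos_y_4 = 1
pos_z_4 = 1
width_4 = 2
height_4 = 3
pos_y_5 = 6
pos_z_5 = 1
radius_5 = 1
height_5 = 1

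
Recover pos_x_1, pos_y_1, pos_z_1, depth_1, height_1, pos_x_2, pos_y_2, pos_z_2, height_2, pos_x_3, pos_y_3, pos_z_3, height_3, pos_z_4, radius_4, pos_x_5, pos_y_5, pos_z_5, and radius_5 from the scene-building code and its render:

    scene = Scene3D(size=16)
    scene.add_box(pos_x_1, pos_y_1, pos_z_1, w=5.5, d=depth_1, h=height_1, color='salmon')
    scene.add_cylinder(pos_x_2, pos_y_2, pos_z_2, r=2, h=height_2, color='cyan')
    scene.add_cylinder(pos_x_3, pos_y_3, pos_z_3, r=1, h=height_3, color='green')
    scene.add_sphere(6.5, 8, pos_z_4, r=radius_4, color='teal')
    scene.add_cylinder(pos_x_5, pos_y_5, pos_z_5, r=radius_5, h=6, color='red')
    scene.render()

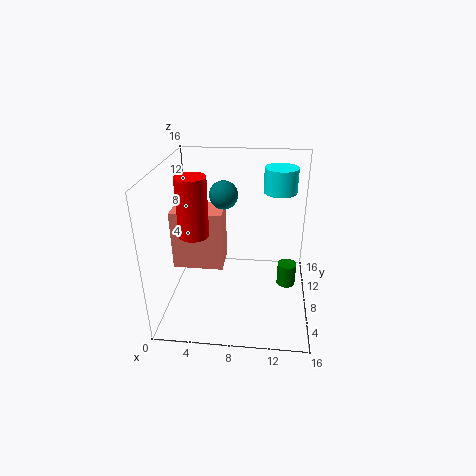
pos_x_1 = 1
pos_y_1 = 6
pos_z_1 = 5
depth_1 = 3.5
height_1 = 6.5
pos_x_2 = 12.5
pos_y_2 = 13.5
pos_z_2 = 11.5
height_2 = 3
pos_x_3 = 13.5
pos_y_3 = 6.5
pos_z_3 = 3.5
height_3 = 2.5
pos_z_4 = 13
radius_4 = 1.5
pos_x_5 = 4
pos_y_5 = 4.5
pos_z_5 = 10
radius_5 = 1.5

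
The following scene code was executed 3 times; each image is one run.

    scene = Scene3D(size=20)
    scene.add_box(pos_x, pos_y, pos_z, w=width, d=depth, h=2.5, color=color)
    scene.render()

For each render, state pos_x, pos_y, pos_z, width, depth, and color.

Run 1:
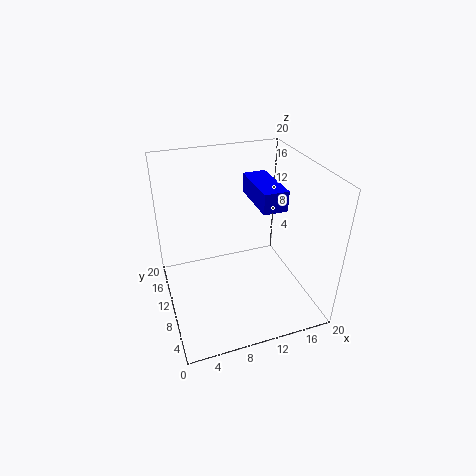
pos_x = 11, pos_y = 4, pos_z = 16.5, width = 3, depth = 7, color = 'blue'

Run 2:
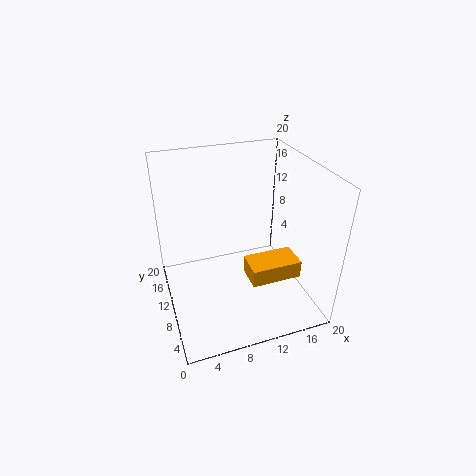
pos_x = 10.5, pos_y = 5, pos_z = 5, width = 7, depth = 4, color = 'orange'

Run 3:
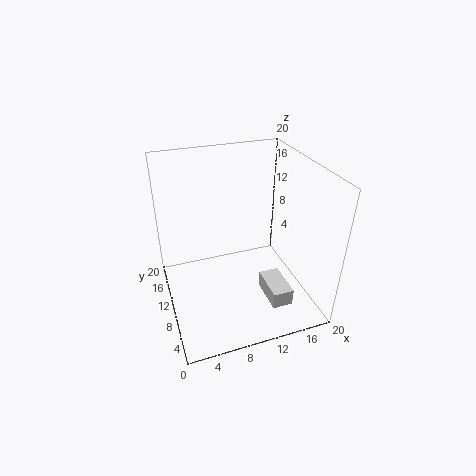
pos_x = 13.5, pos_y = 4.5, pos_z = 0.5, width = 3, depth = 5.5, color = 'lightgray'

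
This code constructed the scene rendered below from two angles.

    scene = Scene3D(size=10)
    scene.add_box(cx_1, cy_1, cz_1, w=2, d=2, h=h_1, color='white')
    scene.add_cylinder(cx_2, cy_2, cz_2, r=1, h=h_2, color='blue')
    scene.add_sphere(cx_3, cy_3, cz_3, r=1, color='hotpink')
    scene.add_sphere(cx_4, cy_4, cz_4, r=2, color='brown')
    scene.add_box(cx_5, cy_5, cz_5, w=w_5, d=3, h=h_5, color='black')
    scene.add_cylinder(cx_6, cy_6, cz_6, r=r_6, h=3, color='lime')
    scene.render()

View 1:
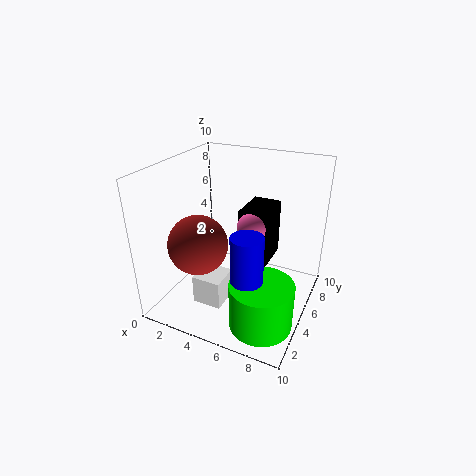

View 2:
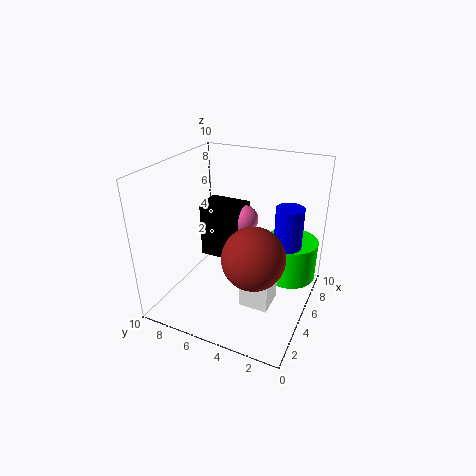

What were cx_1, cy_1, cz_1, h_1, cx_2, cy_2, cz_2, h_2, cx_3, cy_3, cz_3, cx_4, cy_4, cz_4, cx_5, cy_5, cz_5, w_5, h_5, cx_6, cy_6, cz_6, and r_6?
cx_1 = 3
cy_1 = 2
cz_1 = 1
h_1 = 2
cx_2 = 7
cy_2 = 2
cz_2 = 2
h_2 = 5
cx_3 = 6
cy_3 = 5
cz_3 = 6
cx_4 = 3
cy_4 = 3
cz_4 = 5
cx_5 = 5
cy_5 = 5
cz_5 = 3
w_5 = 2
h_5 = 4
cx_6 = 8
cy_6 = 2
cz_6 = 1
r_6 = 2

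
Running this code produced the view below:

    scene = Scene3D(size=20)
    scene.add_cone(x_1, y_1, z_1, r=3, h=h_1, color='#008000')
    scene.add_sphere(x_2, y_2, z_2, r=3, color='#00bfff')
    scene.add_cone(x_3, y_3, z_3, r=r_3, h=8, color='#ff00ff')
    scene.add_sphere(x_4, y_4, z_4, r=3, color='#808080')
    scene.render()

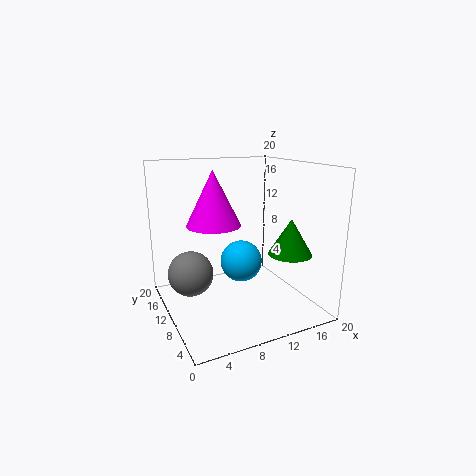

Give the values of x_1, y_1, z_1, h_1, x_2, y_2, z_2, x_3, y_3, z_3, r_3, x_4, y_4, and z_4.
x_1 = 16, y_1 = 6, z_1 = 8, h_1 = 5, x_2 = 11, y_2 = 11, z_2 = 6, x_3 = 8, y_3 = 14, z_3 = 11, r_3 = 4, x_4 = 3, y_4 = 10, z_4 = 6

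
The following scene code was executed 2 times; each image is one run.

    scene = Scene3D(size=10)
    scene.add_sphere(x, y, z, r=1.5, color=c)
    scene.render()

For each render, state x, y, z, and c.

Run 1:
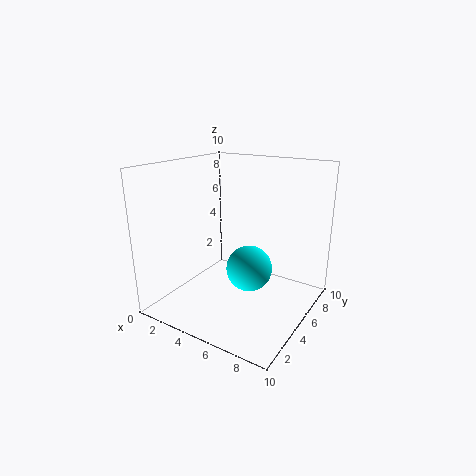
x = 6.5, y = 4, z = 3.5, c = 'cyan'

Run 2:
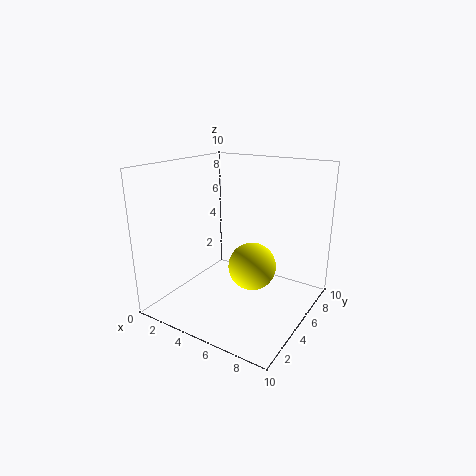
x = 7, y = 3.5, z = 4, c = 'yellow'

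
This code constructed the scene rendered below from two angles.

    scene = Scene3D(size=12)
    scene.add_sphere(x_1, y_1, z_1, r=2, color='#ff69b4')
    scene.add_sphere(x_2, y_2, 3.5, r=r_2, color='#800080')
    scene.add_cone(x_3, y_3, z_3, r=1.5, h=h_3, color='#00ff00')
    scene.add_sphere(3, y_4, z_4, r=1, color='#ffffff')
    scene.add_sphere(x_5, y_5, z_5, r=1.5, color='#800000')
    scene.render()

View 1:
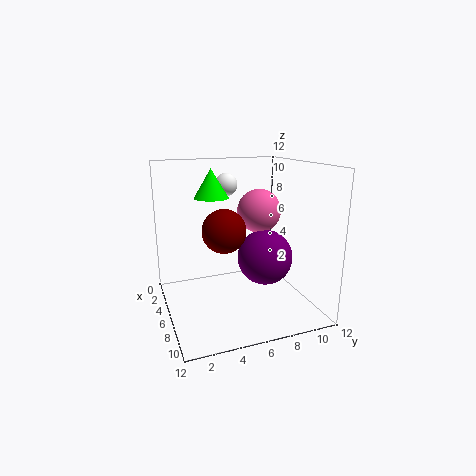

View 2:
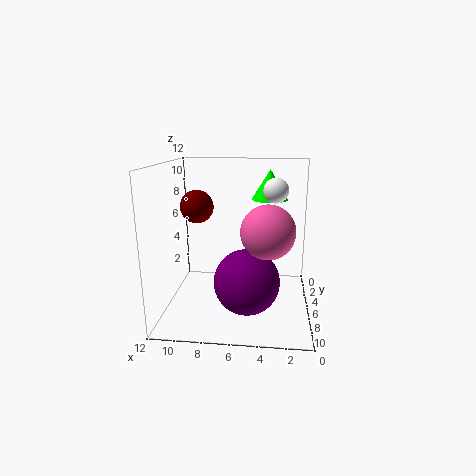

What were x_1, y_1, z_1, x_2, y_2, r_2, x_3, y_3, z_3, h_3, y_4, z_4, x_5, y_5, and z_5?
x_1 = 3.5
y_1 = 9
z_1 = 7.5
x_2 = 5
y_2 = 9
r_2 = 2.5
x_3 = 3.5
y_3 = 4.5
z_3 = 9
h_3 = 2.5
y_4 = 6
z_4 = 10
x_5 = 10
y_5 = 3.5
z_5 = 8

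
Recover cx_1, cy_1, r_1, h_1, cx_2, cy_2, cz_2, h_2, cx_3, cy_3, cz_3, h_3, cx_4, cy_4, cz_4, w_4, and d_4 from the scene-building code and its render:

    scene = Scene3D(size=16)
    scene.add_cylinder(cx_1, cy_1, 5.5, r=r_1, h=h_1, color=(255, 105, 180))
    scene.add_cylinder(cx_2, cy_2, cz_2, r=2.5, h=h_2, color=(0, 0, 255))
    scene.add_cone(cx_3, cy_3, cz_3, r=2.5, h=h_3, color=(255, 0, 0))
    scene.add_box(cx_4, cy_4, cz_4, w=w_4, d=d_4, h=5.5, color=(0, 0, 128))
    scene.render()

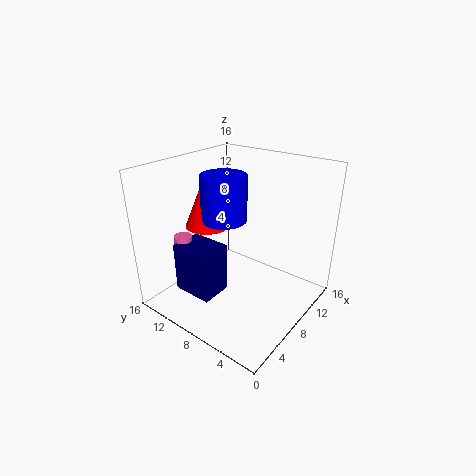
cx_1 = 4
cy_1 = 12.5
r_1 = 1
h_1 = 3
cx_2 = 7.5
cy_2 = 9.5
cz_2 = 10
h_2 = 5
cx_3 = 7
cy_3 = 11.5
cz_3 = 9
h_3 = 6
cx_4 = 2.5
cy_4 = 8
cz_4 = 2.5
w_4 = 3.5
d_4 = 4.5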